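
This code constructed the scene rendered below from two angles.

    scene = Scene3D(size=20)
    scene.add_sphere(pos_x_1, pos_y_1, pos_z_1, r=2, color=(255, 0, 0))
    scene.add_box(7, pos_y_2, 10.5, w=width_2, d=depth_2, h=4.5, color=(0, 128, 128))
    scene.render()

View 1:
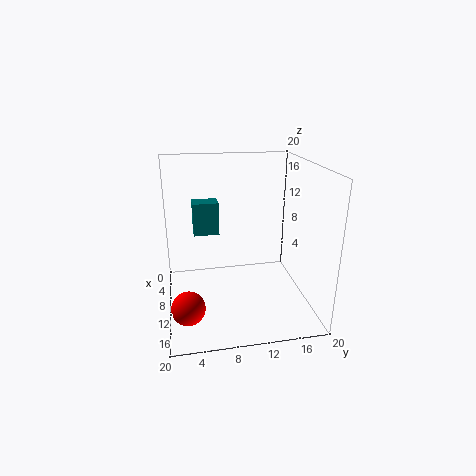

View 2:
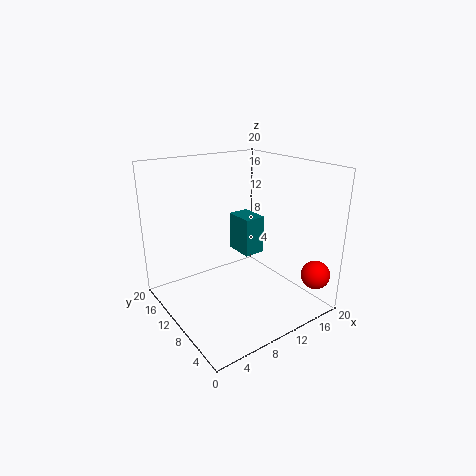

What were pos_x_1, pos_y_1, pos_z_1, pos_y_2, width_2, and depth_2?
pos_x_1 = 18
pos_y_1 = 2.5
pos_z_1 = 5
pos_y_2 = 4
width_2 = 2.5
depth_2 = 3.5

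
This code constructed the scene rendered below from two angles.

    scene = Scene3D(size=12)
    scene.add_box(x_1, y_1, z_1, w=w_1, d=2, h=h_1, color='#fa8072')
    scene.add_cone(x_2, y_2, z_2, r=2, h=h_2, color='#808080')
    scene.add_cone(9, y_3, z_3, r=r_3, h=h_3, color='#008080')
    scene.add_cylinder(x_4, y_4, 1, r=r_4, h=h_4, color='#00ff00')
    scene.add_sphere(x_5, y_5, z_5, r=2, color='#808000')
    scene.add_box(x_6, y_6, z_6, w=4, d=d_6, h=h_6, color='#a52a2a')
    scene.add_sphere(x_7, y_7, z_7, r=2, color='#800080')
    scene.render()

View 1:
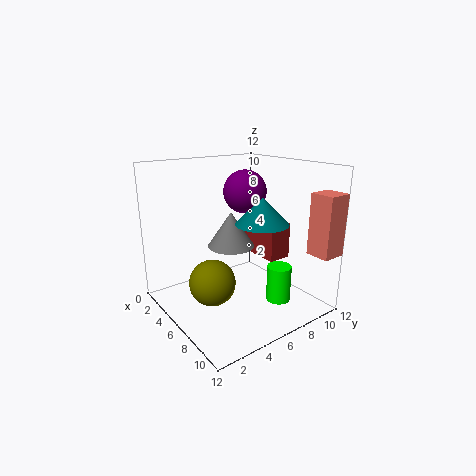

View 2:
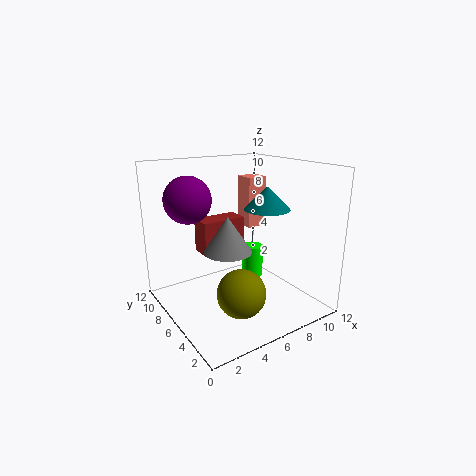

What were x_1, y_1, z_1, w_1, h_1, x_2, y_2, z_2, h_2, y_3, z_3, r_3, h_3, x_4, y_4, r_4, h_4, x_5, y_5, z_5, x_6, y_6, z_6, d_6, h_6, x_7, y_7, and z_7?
x_1 = 10, y_1 = 10, z_1 = 5, w_1 = 2, h_1 = 5, x_2 = 5, y_2 = 6, z_2 = 5, h_2 = 3, y_3 = 6, z_3 = 8, r_3 = 2, h_3 = 2, x_4 = 9, y_4 = 8, r_4 = 1, h_4 = 3, x_5 = 5, y_5 = 4, z_5 = 2, x_6 = 4, y_6 = 8, z_6 = 4, d_6 = 2, h_6 = 3, x_7 = 3, y_7 = 9, z_7 = 9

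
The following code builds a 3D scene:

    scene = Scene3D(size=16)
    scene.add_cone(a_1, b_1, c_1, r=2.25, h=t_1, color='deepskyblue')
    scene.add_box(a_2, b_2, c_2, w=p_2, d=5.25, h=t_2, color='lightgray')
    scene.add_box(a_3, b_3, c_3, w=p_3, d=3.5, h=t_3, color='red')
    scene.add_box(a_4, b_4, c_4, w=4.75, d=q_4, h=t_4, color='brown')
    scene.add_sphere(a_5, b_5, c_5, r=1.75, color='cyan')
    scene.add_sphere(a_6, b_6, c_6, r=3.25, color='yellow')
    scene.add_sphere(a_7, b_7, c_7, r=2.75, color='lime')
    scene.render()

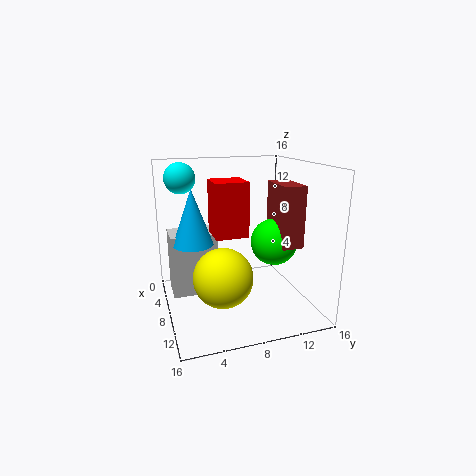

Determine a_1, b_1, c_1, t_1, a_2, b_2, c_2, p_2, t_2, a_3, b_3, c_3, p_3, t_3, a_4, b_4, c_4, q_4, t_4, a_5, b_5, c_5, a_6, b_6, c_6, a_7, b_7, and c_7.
a_1 = 6.5
b_1 = 3.25
c_1 = 7.25
t_1 = 6.25
a_2 = 3
b_2 = 0.75
c_2 = 1
p_2 = 3.75
t_2 = 7.25
a_3 = 6.75
b_3 = 5
c_3 = 8.75
p_3 = 3.5
t_3 = 5.75
a_4 = 5.5
b_4 = 12.5
c_4 = 6.75
q_4 = 2.5
t_4 = 7
a_5 = 4
b_5 = 2.5
c_5 = 14.25
a_6 = 9.75
b_6 = 5.75
c_6 = 4.25
a_7 = 7.25
b_7 = 12.75
c_7 = 6.75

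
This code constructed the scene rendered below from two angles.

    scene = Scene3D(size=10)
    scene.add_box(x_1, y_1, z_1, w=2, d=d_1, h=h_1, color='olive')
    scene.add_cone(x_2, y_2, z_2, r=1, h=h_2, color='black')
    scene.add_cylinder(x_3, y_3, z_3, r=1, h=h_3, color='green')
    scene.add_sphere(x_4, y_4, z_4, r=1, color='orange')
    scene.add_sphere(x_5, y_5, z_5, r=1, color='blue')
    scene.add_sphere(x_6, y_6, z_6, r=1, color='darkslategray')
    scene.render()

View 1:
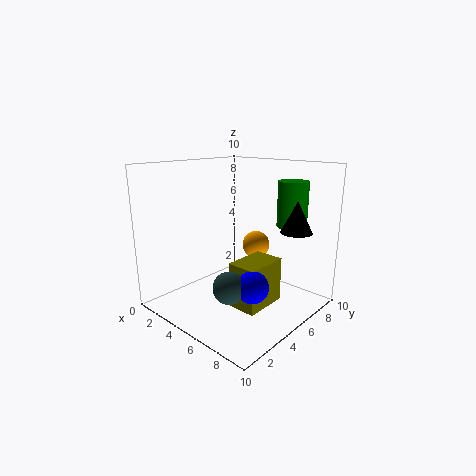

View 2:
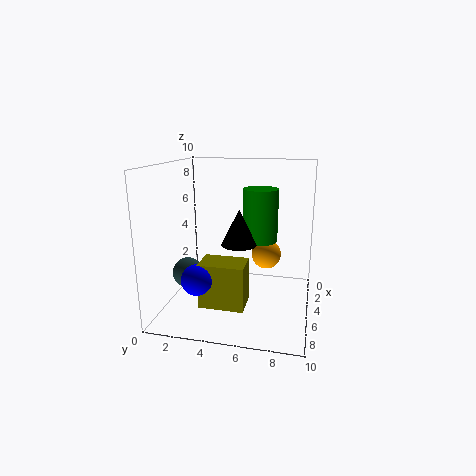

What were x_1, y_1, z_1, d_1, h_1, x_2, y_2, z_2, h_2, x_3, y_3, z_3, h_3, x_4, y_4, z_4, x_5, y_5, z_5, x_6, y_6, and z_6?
x_1 = 6
y_1 = 3
z_1 = 1
d_1 = 3
h_1 = 3
x_2 = 9
y_2 = 6
z_2 = 6
h_2 = 2
x_3 = 8
y_3 = 7
z_3 = 6
h_3 = 3
x_4 = 5
y_4 = 7
z_4 = 4
x_5 = 8
y_5 = 3
z_5 = 3
x_6 = 7
y_6 = 2
z_6 = 3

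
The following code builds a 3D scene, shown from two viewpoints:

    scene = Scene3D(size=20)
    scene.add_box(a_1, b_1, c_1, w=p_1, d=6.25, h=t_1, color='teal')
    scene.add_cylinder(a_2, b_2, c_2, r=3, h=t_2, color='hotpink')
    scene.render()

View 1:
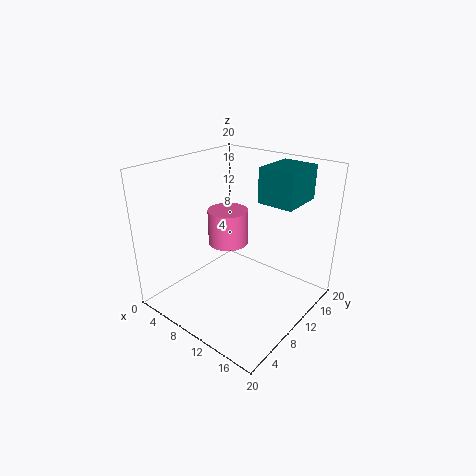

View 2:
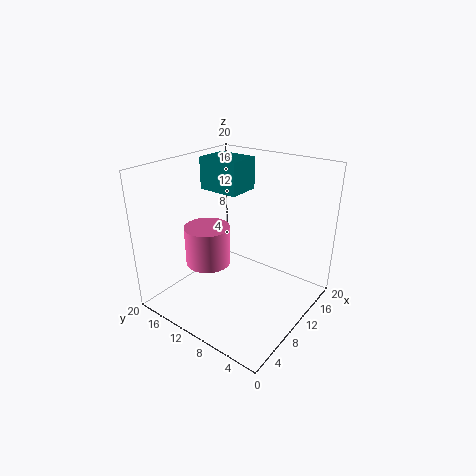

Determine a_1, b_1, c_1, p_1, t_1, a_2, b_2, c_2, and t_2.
a_1 = 11.75; b_1 = 12; c_1 = 15; p_1 = 5; t_1 = 4.75; a_2 = 6.25; b_2 = 12.25; c_2 = 7.25; t_2 = 5.25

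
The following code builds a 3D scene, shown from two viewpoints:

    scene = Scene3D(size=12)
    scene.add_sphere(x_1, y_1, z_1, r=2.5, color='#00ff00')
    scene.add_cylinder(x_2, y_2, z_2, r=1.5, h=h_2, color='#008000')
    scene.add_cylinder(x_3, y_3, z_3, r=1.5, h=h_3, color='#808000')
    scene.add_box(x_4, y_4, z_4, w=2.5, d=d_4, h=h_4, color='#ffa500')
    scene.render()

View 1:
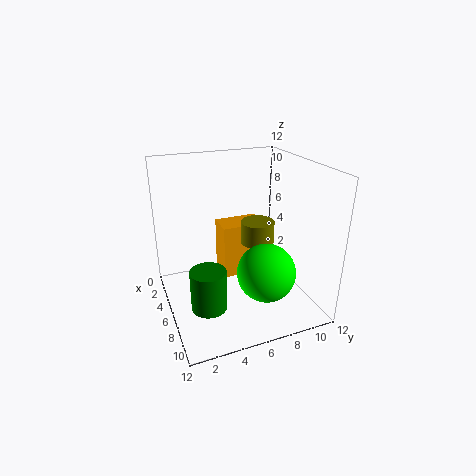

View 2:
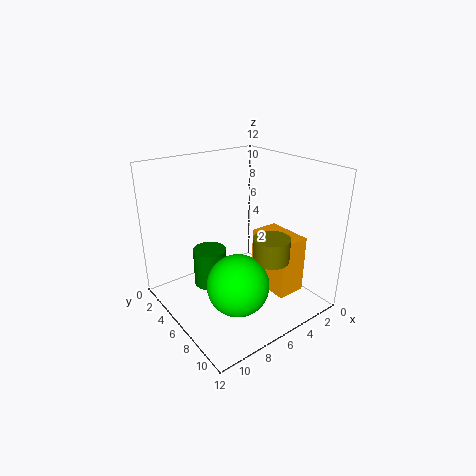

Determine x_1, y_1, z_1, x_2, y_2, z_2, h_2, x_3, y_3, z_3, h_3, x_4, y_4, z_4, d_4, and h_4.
x_1 = 7.5; y_1 = 8; z_1 = 3; x_2 = 7; y_2 = 3; z_2 = 0.5; h_2 = 3.5; x_3 = 4.5; y_3 = 8.5; z_3 = 4.5; h_3 = 2; x_4 = 1.5; y_4 = 5.5; z_4 = 1; d_4 = 4; h_4 = 5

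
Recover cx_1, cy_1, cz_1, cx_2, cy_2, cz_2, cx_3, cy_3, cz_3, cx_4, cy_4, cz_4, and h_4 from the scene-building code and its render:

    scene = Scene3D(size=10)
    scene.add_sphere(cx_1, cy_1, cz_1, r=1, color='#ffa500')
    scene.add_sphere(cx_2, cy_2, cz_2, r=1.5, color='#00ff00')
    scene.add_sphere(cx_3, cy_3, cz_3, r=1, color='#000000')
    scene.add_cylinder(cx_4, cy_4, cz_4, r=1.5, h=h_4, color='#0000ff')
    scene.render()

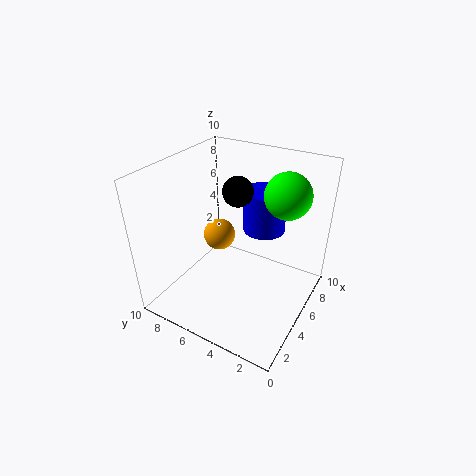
cx_1 = 3.5
cy_1 = 5.5
cz_1 = 6
cx_2 = 6
cy_2 = 2
cz_2 = 8.5
cx_3 = 5
cy_3 = 5
cz_3 = 8.5
cx_4 = 7
cy_4 = 4
cz_4 = 5
h_4 = 3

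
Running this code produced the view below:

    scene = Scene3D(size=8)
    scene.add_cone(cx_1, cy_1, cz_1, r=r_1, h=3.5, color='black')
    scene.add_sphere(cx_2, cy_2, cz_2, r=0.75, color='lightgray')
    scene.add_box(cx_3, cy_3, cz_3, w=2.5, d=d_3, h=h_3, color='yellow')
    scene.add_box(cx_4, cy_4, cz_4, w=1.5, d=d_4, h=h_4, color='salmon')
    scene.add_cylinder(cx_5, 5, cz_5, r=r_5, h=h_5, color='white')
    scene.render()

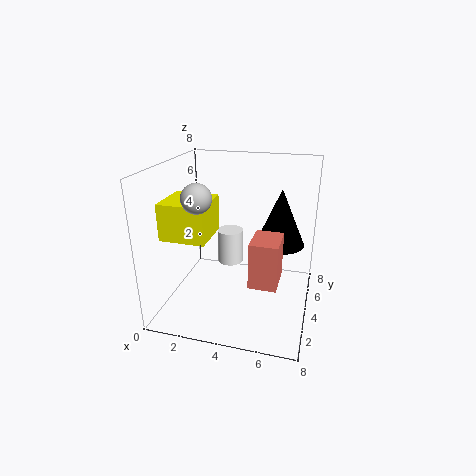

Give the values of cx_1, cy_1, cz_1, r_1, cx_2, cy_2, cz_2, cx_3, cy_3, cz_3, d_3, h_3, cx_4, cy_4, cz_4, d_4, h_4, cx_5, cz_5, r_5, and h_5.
cx_1 = 6
cy_1 = 6.5
cz_1 = 2.75
r_1 = 1.5
cx_2 = 2.5
cy_2 = 2
cz_2 = 6.75
cx_3 = 0.25
cy_3 = 2
cz_3 = 4.25
d_3 = 2.5
h_3 = 2
cx_4 = 5
cy_4 = 2.25
cz_4 = 2
d_4 = 2
h_4 = 2.5
cx_5 = 3.25
cz_5 = 2
r_5 = 0.75
h_5 = 2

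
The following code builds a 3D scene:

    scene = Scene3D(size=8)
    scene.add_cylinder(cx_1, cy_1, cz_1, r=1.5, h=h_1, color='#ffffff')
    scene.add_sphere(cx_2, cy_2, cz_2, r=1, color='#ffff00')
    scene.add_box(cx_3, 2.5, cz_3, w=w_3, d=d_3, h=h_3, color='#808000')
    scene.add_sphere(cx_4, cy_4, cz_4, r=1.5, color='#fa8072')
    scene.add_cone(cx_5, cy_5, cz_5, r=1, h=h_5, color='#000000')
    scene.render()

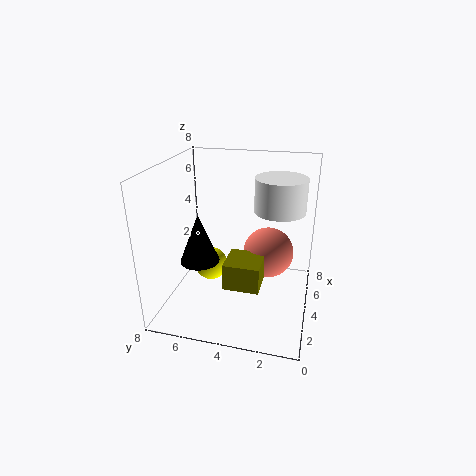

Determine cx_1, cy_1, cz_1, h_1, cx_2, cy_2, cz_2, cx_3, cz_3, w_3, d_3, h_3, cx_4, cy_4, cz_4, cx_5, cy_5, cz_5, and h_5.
cx_1 = 6
cy_1 = 2
cz_1 = 5
h_1 = 2
cx_2 = 5
cy_2 = 6
cz_2 = 1.5
cx_3 = 2.5
cz_3 = 1.5
w_3 = 2
d_3 = 2
h_3 = 1.5
cx_4 = 5.5
cy_4 = 2.5
cz_4 = 2.5
cx_5 = 2
cy_5 = 5.5
cz_5 = 3.5
h_5 = 2.5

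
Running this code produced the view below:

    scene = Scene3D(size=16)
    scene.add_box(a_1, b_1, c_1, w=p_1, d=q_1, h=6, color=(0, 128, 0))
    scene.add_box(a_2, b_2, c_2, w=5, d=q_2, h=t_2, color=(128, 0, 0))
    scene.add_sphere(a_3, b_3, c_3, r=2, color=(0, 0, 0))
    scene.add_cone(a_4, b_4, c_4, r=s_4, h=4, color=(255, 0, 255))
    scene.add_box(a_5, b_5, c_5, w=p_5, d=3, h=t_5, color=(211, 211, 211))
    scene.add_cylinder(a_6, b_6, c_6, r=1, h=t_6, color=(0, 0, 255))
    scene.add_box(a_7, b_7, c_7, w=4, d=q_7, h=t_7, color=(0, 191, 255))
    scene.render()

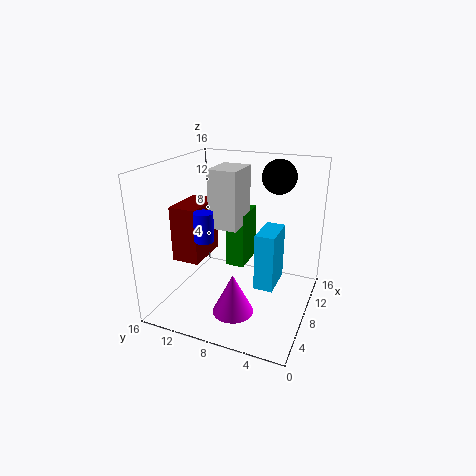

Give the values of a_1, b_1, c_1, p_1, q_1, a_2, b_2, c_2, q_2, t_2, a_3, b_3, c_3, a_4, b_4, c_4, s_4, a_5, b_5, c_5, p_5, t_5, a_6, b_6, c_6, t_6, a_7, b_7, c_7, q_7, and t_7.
a_1 = 7, b_1 = 7, c_1 = 5, p_1 = 4, q_1 = 2, a_2 = 4, b_2 = 11, c_2 = 6, q_2 = 3, t_2 = 6, a_3 = 13, b_3 = 5, c_3 = 14, a_4 = 2, b_4 = 6, c_4 = 3, s_4 = 2, a_5 = 5, b_5 = 7, c_5 = 10, p_5 = 4, t_5 = 6, a_6 = 4, b_6 = 10, c_6 = 9, t_6 = 3, a_7 = 5, b_7 = 3, c_7 = 4, q_7 = 2, t_7 = 6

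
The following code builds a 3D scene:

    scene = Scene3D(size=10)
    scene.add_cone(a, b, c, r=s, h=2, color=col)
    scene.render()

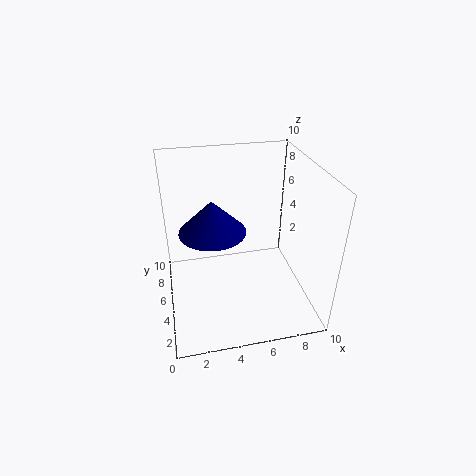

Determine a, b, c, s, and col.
a = 3
b = 3
c = 7
s = 2
col = 'navy'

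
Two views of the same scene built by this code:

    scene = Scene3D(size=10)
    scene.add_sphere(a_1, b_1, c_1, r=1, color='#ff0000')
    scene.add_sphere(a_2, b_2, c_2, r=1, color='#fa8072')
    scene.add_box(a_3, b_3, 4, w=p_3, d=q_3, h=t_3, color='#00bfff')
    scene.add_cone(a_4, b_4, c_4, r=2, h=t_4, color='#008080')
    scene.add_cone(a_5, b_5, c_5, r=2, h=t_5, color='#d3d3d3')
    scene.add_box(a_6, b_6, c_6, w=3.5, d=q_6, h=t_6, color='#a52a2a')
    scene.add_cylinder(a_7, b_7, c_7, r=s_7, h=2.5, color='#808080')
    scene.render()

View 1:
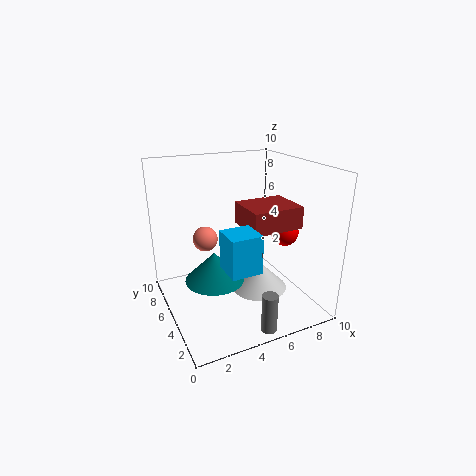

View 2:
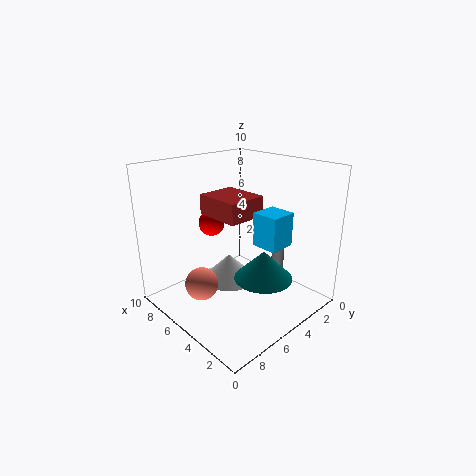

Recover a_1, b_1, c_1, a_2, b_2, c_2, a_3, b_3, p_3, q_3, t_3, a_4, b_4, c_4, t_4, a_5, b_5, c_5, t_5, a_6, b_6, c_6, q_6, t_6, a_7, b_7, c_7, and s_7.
a_1 = 8.5, b_1 = 4.5, c_1 = 5, a_2 = 4, b_2 = 9, c_2 = 3.5, a_3 = 3, b_3 = 1.5, p_3 = 2, q_3 = 2, t_3 = 2.5, a_4 = 3, b_4 = 4.5, c_4 = 2.5, t_4 = 2, a_5 = 6.5, b_5 = 4.5, c_5 = 1, t_5 = 2, a_6 = 5, b_6 = 2.5, c_6 = 6, q_6 = 3, t_6 = 1.5, a_7 = 5, b_7 = 0.5, c_7 = 0.5, s_7 = 0.5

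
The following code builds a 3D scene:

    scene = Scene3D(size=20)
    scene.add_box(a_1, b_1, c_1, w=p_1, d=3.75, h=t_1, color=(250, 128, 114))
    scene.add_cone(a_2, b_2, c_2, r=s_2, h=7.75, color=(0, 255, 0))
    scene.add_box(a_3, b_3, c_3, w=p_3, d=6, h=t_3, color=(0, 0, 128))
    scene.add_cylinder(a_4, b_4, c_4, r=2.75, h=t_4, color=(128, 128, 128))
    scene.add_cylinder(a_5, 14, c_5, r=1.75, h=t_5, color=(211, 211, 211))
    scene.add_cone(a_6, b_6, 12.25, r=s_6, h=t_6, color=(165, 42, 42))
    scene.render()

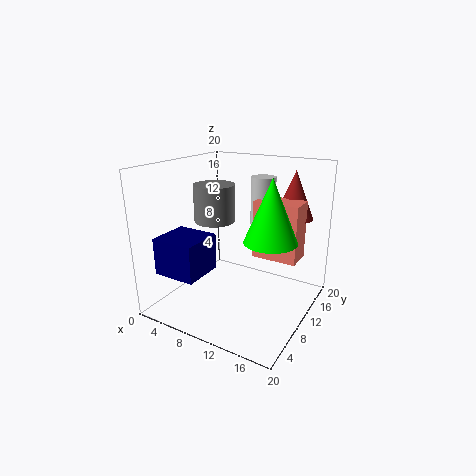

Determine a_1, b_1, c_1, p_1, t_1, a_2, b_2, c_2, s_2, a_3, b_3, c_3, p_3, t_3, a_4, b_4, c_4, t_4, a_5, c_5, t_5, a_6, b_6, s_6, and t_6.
a_1 = 11.75; b_1 = 11; c_1 = 7.25; p_1 = 6.25; t_1 = 8; a_2 = 16.25; b_2 = 7; c_2 = 11.75; s_2 = 3.25; a_3 = 0.5; b_3 = 3.25; c_3 = 5; p_3 = 6.25; t_3 = 5.25; a_4 = 7.25; b_4 = 8.5; c_4 = 12.5; t_4 = 5; a_5 = 11.75; c_5 = 11.25; t_5 = 6.75; a_6 = 15.75; b_6 = 15.75; s_6 = 2.75; t_6 = 6.75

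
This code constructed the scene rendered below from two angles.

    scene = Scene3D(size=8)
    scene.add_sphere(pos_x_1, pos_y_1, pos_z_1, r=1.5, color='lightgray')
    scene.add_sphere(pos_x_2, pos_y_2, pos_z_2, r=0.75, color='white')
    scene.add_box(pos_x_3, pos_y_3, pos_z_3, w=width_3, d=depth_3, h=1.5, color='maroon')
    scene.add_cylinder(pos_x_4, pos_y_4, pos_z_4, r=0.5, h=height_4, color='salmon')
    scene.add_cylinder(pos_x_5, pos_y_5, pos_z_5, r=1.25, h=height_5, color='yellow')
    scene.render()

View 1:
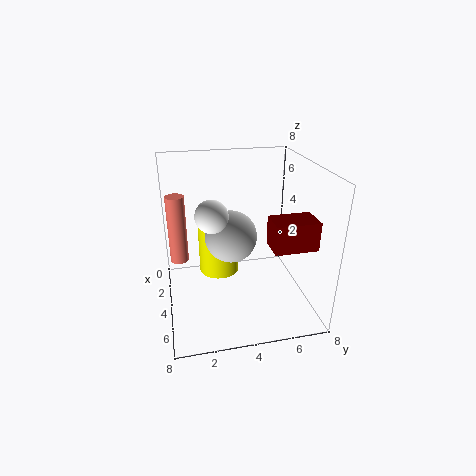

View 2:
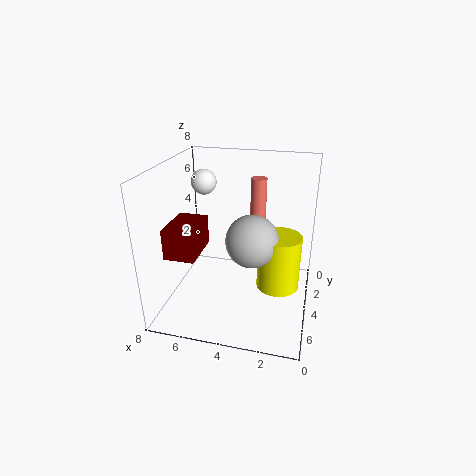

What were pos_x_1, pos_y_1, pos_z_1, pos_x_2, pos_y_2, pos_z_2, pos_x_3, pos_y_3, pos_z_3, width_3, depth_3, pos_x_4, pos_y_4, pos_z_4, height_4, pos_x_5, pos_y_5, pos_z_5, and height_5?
pos_x_1 = 3.25
pos_y_1 = 3.75
pos_z_1 = 3.75
pos_x_2 = 6.5
pos_y_2 = 2.25
pos_z_2 = 6.5
pos_x_3 = 5.25
pos_y_3 = 5.25
pos_z_3 = 4.25
width_3 = 1.5
depth_3 = 2.25
pos_x_4 = 3.5
pos_y_4 = 0.75
pos_z_4 = 2.75
height_4 = 3.75
pos_x_5 = 1.75
pos_y_5 = 3.25
pos_z_5 = 0.75
height_5 = 3.25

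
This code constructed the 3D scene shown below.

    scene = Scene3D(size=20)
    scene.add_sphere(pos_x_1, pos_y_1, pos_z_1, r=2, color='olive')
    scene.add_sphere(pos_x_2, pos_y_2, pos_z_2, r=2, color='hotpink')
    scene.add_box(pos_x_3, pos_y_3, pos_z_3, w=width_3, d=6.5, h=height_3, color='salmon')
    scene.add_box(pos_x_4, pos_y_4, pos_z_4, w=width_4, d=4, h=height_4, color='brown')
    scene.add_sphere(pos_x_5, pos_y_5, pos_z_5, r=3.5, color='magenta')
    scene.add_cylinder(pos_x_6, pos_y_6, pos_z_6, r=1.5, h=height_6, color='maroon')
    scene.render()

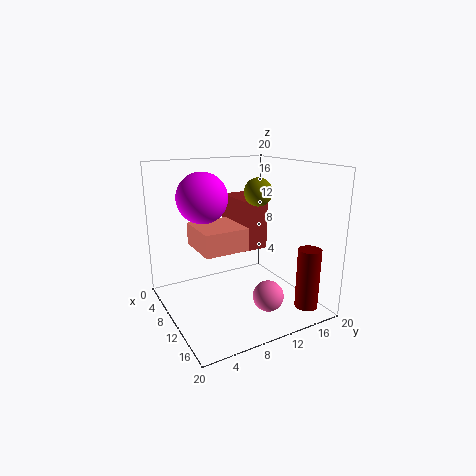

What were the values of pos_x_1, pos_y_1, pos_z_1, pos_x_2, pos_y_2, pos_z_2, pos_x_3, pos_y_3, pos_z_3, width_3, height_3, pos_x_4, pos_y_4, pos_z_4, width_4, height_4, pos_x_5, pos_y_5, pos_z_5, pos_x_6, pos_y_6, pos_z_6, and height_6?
pos_x_1 = 9.5, pos_y_1 = 13.5, pos_z_1 = 16, pos_x_2 = 16.25, pos_y_2 = 11, pos_z_2 = 3.75, pos_x_3 = 3.5, pos_y_3 = 5, pos_z_3 = 8, width_3 = 7, height_3 = 3.25, pos_x_4 = 2.25, pos_y_4 = 11.5, pos_z_4 = 7.25, width_4 = 6.75, height_4 = 7.5, pos_x_5 = 7.25, pos_y_5 = 6, pos_z_5 = 15.5, pos_x_6 = 18.25, pos_y_6 = 15.75, pos_z_6 = 2, height_6 = 8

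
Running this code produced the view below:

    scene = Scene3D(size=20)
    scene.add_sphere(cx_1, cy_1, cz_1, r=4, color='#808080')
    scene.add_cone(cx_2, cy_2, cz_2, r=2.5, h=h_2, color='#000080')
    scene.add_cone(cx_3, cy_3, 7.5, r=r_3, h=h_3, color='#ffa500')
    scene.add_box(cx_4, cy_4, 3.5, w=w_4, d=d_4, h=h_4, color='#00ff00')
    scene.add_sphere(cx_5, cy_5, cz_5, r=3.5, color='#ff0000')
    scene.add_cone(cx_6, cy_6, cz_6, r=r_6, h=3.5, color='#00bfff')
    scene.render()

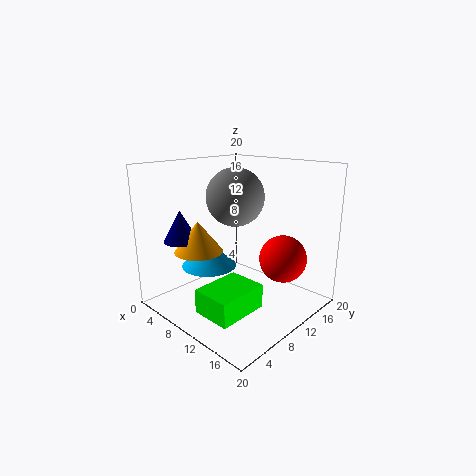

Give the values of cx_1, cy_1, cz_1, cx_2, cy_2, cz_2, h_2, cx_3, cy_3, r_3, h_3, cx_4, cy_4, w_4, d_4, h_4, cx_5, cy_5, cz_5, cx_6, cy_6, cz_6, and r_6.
cx_1 = 9, cy_1 = 10.5, cz_1 = 15.5, cx_2 = 3, cy_2 = 5.5, cz_2 = 9, h_2 = 4.5, cx_3 = 5, cy_3 = 7, r_3 = 3.5, h_3 = 4.5, cx_4 = 12, cy_4 = 0.5, w_4 = 5, d_4 = 6.5, h_4 = 3, cx_5 = 13.5, cy_5 = 16, cz_5 = 6, cx_6 = 5.5, cy_6 = 8.5, cz_6 = 5, r_6 = 4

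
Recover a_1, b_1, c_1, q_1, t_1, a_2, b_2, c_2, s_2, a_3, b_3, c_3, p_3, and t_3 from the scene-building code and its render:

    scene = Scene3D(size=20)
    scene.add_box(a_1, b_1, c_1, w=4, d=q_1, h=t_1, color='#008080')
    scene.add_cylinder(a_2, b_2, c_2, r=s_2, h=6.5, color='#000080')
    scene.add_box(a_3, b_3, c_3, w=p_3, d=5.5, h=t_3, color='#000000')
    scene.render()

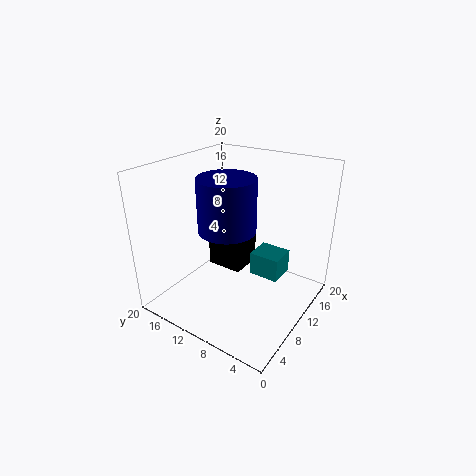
a_1 = 12.5; b_1 = 5; c_1 = 3; q_1 = 4.5; t_1 = 3.5; a_2 = 5.5; b_2 = 8.5; c_2 = 13.5; s_2 = 3.5; a_3 = 11.5; b_3 = 11; c_3 = 3; p_3 = 5; t_3 = 7.5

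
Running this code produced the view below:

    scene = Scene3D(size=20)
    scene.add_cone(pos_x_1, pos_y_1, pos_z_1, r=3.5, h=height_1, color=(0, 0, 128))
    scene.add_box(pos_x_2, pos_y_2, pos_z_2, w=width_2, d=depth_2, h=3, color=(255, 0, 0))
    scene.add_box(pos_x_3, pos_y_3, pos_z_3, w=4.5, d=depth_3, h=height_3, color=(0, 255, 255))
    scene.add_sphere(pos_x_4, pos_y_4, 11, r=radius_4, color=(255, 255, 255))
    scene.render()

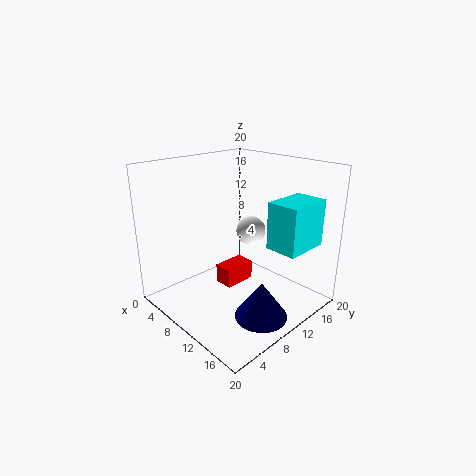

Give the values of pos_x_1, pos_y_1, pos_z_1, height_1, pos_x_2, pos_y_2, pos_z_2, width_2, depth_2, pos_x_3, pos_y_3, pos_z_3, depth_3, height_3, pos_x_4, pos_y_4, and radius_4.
pos_x_1 = 16, pos_y_1 = 8.5, pos_z_1 = 1, height_1 = 5, pos_x_2 = 4.5, pos_y_2 = 10.5, pos_z_2 = 0.5, width_2 = 3, depth_2 = 5, pos_x_3 = 13.5, pos_y_3 = 12, pos_z_3 = 9, depth_3 = 6.5, height_3 = 6.5, pos_x_4 = 11, pos_y_4 = 11.5, radius_4 = 2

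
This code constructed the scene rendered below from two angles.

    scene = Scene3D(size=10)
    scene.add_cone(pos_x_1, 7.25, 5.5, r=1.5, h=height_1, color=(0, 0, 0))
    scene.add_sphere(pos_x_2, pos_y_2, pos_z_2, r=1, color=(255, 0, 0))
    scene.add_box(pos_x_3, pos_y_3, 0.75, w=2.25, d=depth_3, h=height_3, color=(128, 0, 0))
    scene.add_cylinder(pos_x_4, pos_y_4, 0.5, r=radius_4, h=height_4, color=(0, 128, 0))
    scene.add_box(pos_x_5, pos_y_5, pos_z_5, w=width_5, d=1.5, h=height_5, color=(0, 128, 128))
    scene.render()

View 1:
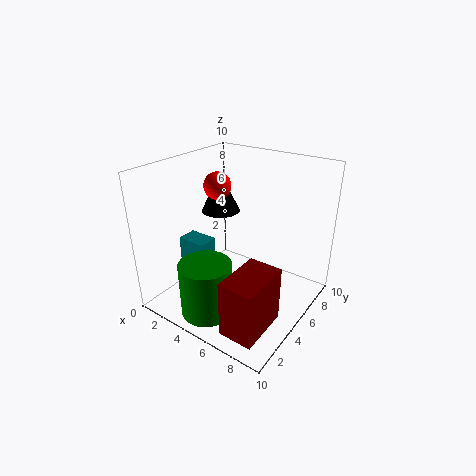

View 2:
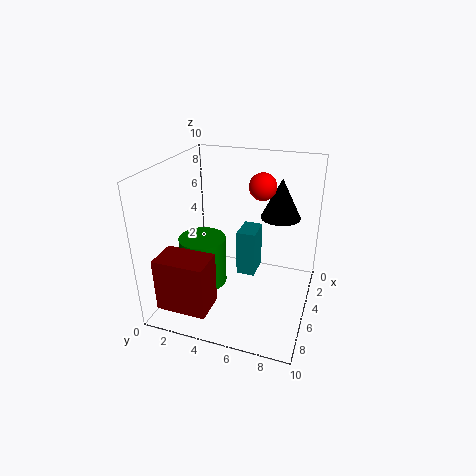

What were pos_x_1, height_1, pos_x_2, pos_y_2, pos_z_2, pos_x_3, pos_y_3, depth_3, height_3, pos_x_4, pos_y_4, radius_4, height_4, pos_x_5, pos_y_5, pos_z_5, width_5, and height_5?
pos_x_1 = 1.75; height_1 = 3; pos_x_2 = 2.5; pos_y_2 = 6; pos_z_2 = 8; pos_x_3 = 6.75; pos_y_3 = 0.5; depth_3 = 3.5; height_3 = 3.75; pos_x_4 = 4.5; pos_y_4 = 2; radius_4 = 1.75; height_4 = 3.75; pos_x_5 = 0.25; pos_y_5 = 4; pos_z_5 = 0.25; width_5 = 2.25; height_5 = 3.75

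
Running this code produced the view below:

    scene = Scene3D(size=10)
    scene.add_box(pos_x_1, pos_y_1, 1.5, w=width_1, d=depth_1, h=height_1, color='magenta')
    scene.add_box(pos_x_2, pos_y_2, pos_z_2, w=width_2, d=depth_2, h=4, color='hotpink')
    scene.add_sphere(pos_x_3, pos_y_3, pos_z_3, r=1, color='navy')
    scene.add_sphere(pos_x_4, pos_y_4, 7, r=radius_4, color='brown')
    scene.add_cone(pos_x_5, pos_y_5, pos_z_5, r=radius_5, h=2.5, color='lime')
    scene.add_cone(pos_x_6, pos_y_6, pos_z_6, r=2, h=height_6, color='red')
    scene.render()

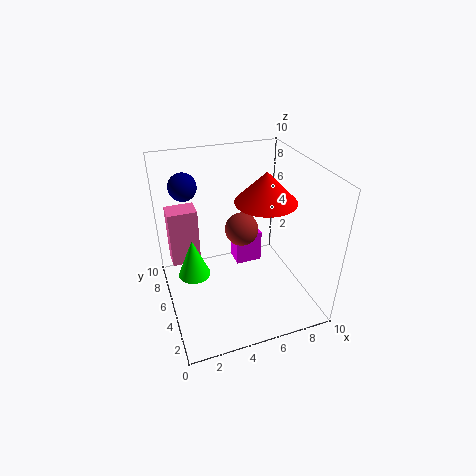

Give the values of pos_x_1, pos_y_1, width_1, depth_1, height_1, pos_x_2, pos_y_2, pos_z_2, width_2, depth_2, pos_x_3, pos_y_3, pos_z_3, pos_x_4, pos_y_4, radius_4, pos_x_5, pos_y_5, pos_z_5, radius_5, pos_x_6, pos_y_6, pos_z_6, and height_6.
pos_x_1 = 5.5, pos_y_1 = 6.5, width_1 = 2, depth_1 = 1.5, height_1 = 2.5, pos_x_2 = 0.5, pos_y_2 = 6, pos_z_2 = 3, width_2 = 2, depth_2 = 1.5, pos_x_3 = 2, pos_y_3 = 8, pos_z_3 = 8, pos_x_4 = 4.5, pos_y_4 = 3, radius_4 = 1, pos_x_5 = 1.5, pos_y_5 = 3.5, pos_z_5 = 4, radius_5 = 1, pos_x_6 = 6.5, pos_y_6 = 4, pos_z_6 = 8, height_6 = 2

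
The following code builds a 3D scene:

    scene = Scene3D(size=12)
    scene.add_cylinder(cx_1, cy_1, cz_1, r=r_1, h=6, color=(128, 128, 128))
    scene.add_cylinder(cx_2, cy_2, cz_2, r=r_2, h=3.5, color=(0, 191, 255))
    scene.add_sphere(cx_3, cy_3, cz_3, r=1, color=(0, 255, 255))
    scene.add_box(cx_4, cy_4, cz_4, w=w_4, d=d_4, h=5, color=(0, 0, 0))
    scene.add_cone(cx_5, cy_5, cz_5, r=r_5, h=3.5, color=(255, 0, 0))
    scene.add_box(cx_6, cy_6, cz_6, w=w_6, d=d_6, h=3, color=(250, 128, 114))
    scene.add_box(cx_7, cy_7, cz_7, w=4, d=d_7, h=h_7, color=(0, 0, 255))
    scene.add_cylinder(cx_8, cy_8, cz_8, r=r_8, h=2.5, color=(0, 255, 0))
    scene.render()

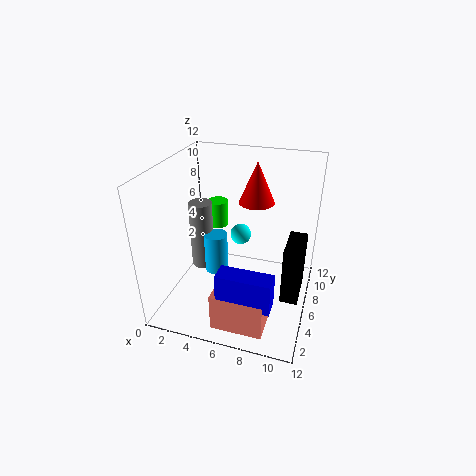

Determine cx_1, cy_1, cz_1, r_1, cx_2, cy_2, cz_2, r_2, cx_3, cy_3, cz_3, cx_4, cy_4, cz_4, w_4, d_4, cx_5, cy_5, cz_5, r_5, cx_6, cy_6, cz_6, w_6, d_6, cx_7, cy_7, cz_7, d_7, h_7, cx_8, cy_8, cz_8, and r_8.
cx_1 = 2.5; cy_1 = 6.5; cz_1 = 2.5; r_1 = 1; cx_2 = 4; cy_2 = 6; cz_2 = 2.5; r_2 = 1; cx_3 = 5; cy_3 = 10; cz_3 = 4; cx_4 = 10; cy_4 = 5; cz_4 = 1; w_4 = 1.5; d_4 = 3.5; cx_5 = 7; cy_5 = 8; cz_5 = 8.5; r_5 = 1.5; cx_6 = 5.5; cy_6 = 0.5; cz_6 = 1; w_6 = 4; d_6 = 3.5; cx_7 = 6; cy_7 = 0.5; cz_7 = 3.5; d_7 = 1.5; h_7 = 2.5; cx_8 = 2.5; cy_8 = 10.5; cz_8 = 4.5; r_8 = 1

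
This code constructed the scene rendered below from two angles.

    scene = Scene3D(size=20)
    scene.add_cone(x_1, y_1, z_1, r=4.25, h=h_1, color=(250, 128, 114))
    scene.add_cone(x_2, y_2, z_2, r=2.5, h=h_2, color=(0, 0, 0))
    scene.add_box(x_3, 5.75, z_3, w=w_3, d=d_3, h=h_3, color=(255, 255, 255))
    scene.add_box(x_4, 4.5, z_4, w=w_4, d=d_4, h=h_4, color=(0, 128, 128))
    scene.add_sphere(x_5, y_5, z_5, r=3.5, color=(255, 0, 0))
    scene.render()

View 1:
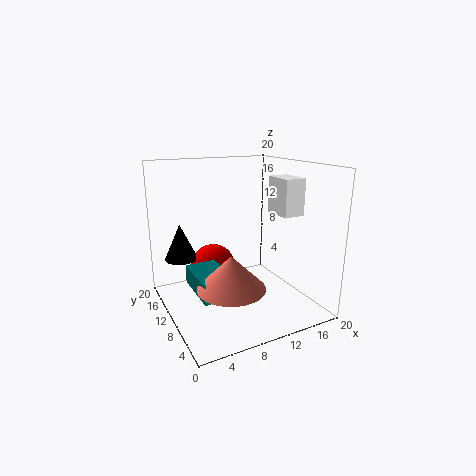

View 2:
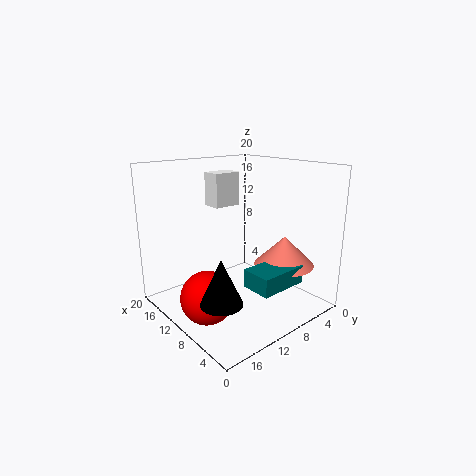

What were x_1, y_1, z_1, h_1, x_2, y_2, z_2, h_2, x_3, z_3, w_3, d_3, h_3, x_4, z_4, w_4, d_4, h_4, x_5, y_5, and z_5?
x_1 = 6.25; y_1 = 4.5; z_1 = 5.75; h_1 = 4.25; x_2 = 4; y_2 = 17.5; z_2 = 5.25; h_2 = 5.5; x_3 = 14.75; z_3 = 13.25; w_3 = 3; d_3 = 4.25; h_3 = 5; x_4 = 2.75; z_4 = 4.25; w_4 = 4.25; d_4 = 7; h_4 = 2.5; x_5 = 8.75; y_5 = 16.25; z_5 = 3.5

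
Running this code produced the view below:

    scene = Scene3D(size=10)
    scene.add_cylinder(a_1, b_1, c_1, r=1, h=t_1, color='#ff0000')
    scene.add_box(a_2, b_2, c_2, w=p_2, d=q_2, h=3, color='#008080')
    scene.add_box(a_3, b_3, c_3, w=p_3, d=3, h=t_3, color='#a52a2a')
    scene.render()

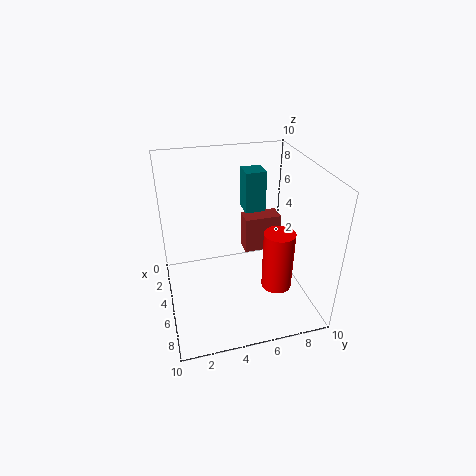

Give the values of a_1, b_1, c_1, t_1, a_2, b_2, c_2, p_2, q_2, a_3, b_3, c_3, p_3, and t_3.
a_1 = 7.5
b_1 = 7
c_1 = 2.5
t_1 = 4
a_2 = 2
b_2 = 6
c_2 = 6
p_2 = 1.5
q_2 = 1.5
a_3 = 0.5
b_3 = 6.5
c_3 = 1.5
p_3 = 1.5
t_3 = 3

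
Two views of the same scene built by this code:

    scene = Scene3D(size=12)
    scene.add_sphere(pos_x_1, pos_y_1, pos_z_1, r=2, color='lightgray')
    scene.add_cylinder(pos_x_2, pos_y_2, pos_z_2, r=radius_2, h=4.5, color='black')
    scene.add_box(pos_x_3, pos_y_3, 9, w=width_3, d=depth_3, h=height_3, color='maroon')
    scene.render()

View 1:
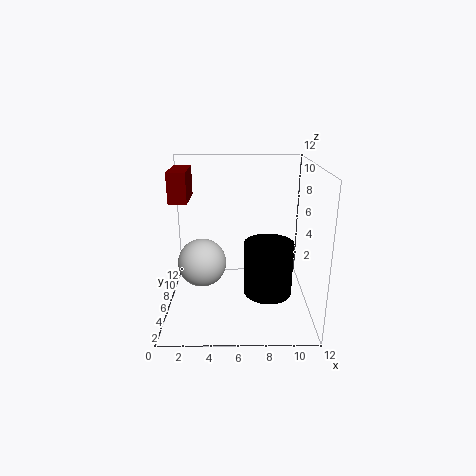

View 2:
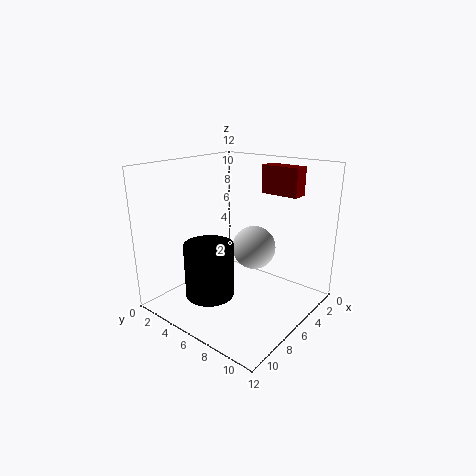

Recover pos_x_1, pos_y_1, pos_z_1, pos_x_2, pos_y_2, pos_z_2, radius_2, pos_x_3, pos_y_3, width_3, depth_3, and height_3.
pos_x_1 = 3, pos_y_1 = 5.5, pos_z_1 = 4, pos_x_2 = 8.5, pos_y_2 = 5, pos_z_2 = 1.5, radius_2 = 2, pos_x_3 = 0.5, pos_y_3 = 5.5, width_3 = 1.5, depth_3 = 3.5, height_3 = 2.5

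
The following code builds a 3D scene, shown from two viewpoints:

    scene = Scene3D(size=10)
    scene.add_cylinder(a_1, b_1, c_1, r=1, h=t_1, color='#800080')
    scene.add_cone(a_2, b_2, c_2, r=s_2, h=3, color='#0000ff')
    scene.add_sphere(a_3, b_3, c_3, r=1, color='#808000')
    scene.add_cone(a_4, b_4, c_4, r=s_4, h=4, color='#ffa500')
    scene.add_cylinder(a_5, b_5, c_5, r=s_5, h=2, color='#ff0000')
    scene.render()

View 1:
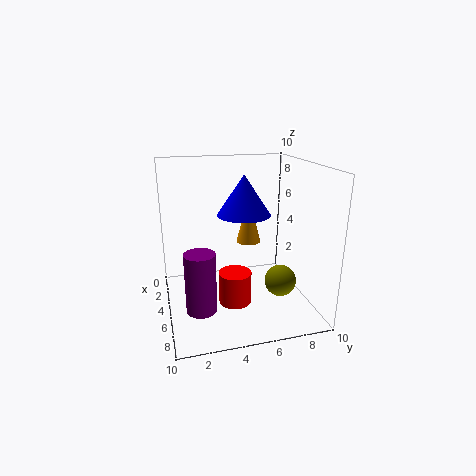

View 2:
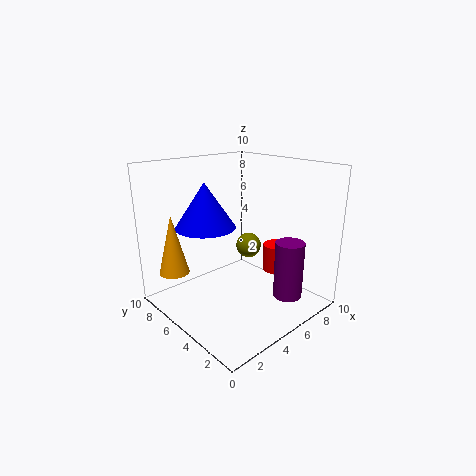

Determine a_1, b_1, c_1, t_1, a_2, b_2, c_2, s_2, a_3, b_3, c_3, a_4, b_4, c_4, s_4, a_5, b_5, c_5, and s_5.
a_1 = 7; b_1 = 2; c_1 = 1; t_1 = 4; a_2 = 3; b_2 = 6; c_2 = 6; s_2 = 2; a_3 = 8; b_3 = 7; c_3 = 3; a_4 = 1; b_4 = 7; c_4 = 3; s_4 = 1; a_5 = 8; b_5 = 4; c_5 = 2; s_5 = 1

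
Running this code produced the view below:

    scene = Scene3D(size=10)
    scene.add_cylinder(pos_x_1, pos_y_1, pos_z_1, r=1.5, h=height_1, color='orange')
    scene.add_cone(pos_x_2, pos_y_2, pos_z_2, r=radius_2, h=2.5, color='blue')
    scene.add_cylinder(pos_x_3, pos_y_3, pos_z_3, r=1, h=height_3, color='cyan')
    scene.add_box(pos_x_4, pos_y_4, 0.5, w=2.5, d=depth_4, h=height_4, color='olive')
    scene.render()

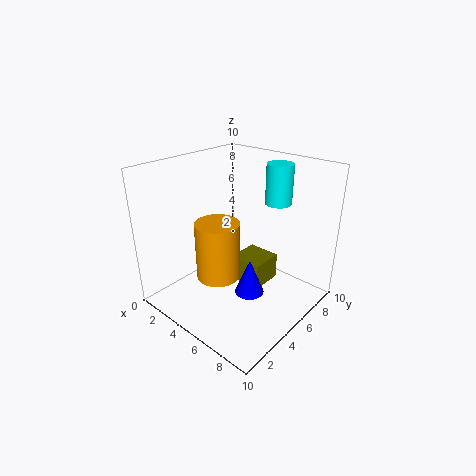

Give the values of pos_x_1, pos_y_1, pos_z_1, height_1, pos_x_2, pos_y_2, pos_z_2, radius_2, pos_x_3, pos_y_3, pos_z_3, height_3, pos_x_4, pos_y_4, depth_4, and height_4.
pos_x_1 = 4.5; pos_y_1 = 3.5; pos_z_1 = 2.5; height_1 = 4; pos_x_2 = 6.5; pos_y_2 = 4.5; pos_z_2 = 1.5; radius_2 = 1; pos_x_3 = 5.5; pos_y_3 = 9; pos_z_3 = 6.5; height_3 = 3; pos_x_4 = 3.5; pos_y_4 = 6; depth_4 = 2.5; height_4 = 2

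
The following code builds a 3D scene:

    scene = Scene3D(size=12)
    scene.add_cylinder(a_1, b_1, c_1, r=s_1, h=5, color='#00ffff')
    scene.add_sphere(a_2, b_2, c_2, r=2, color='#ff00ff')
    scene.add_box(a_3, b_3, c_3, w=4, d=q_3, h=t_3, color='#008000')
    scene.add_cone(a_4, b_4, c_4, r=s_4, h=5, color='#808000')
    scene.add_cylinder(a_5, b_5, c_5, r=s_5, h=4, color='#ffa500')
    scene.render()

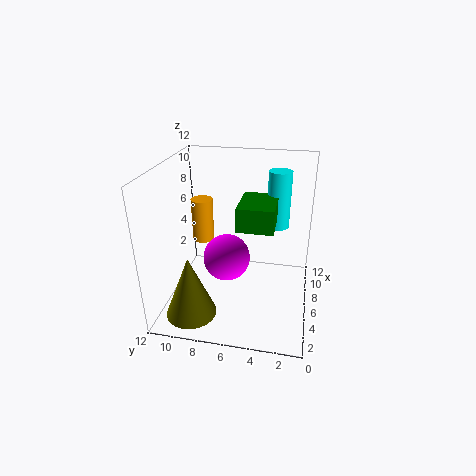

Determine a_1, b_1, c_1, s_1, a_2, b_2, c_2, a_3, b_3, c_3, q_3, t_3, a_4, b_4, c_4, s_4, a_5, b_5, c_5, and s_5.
a_1 = 9
b_1 = 3
c_1 = 6
s_1 = 1
a_2 = 6
b_2 = 7
c_2 = 4
a_3 = 5
b_3 = 3
c_3 = 7
q_3 = 3
t_3 = 2
a_4 = 2
b_4 = 9
c_4 = 1
s_4 = 2
a_5 = 9
b_5 = 10
c_5 = 4
s_5 = 1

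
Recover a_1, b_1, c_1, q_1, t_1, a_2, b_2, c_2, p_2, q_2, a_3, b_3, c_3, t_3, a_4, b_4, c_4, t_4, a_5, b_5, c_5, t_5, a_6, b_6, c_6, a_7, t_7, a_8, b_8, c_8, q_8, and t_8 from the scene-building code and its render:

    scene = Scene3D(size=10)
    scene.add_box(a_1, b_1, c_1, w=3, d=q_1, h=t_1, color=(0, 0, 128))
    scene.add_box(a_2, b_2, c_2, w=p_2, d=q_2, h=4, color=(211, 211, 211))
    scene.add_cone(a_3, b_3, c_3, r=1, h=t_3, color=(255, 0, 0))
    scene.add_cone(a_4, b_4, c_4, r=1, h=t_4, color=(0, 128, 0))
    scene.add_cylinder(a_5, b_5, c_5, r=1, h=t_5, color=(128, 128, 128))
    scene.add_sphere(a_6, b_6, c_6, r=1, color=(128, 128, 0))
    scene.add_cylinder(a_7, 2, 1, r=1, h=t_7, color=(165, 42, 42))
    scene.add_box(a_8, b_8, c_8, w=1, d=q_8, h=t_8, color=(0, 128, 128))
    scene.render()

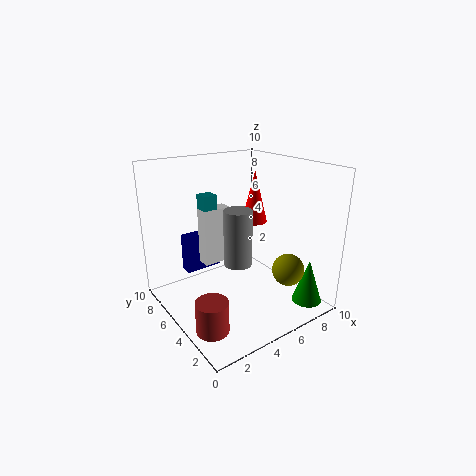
a_1 = 3, b_1 = 9, c_1 = 1, q_1 = 1, t_1 = 3, a_2 = 3, b_2 = 6, c_2 = 3, p_2 = 2, q_2 = 1, a_3 = 8, b_3 = 7, c_3 = 5, t_3 = 4, a_4 = 8, b_4 = 1, c_4 = 1, t_4 = 3, a_5 = 5, b_5 = 5, c_5 = 3, t_5 = 4, a_6 = 6, b_6 = 1, c_6 = 4, a_7 = 1, t_7 = 2, a_8 = 3, b_8 = 6, c_8 = 6, q_8 = 1, t_8 = 2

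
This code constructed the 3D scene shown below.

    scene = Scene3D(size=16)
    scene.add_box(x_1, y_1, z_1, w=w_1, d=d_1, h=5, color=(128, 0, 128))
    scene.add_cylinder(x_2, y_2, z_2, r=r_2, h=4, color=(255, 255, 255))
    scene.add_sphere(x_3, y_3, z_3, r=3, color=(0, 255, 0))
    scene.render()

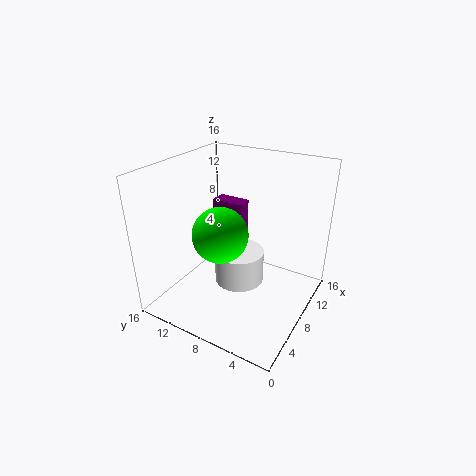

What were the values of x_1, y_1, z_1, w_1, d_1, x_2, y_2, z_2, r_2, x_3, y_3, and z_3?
x_1 = 12; y_1 = 10; z_1 = 5; w_1 = 2; d_1 = 4; x_2 = 10; y_2 = 9; z_2 = 1; r_2 = 3; x_3 = 6; y_3 = 9; z_3 = 9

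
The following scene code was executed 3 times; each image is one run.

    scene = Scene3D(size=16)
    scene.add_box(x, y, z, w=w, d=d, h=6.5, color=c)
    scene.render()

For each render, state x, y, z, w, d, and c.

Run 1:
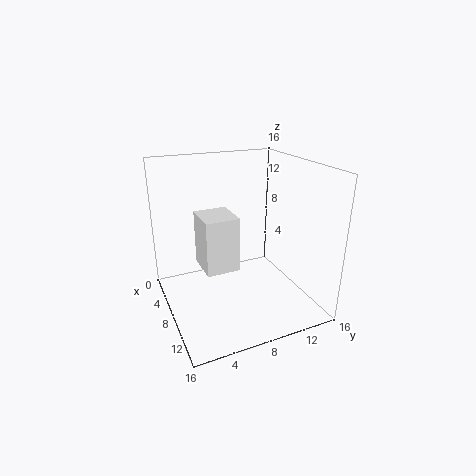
x = 3
y = 4.5
z = 3.5
w = 4.5
d = 4
c = 'white'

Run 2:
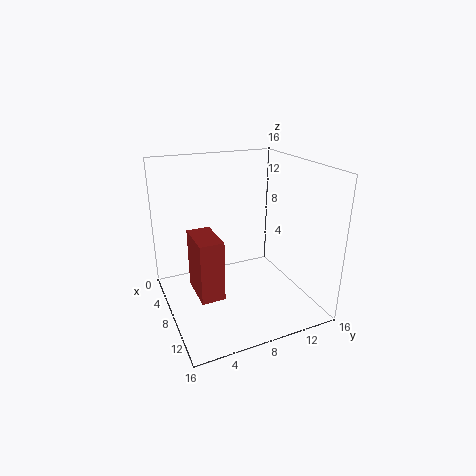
x = 7
y = 2.5
z = 3
w = 4.5
d = 2.5
c = 'brown'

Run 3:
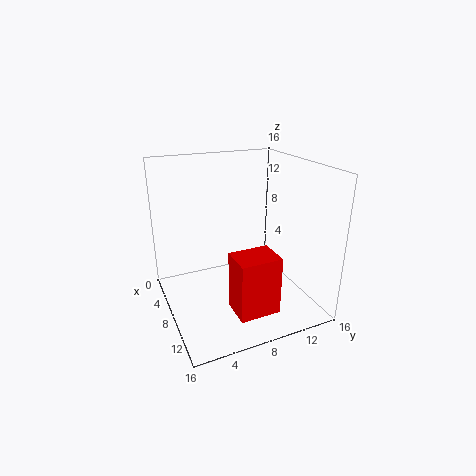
x = 10
y = 6
z = 1
w = 3.5
d = 4.5
c = 'red'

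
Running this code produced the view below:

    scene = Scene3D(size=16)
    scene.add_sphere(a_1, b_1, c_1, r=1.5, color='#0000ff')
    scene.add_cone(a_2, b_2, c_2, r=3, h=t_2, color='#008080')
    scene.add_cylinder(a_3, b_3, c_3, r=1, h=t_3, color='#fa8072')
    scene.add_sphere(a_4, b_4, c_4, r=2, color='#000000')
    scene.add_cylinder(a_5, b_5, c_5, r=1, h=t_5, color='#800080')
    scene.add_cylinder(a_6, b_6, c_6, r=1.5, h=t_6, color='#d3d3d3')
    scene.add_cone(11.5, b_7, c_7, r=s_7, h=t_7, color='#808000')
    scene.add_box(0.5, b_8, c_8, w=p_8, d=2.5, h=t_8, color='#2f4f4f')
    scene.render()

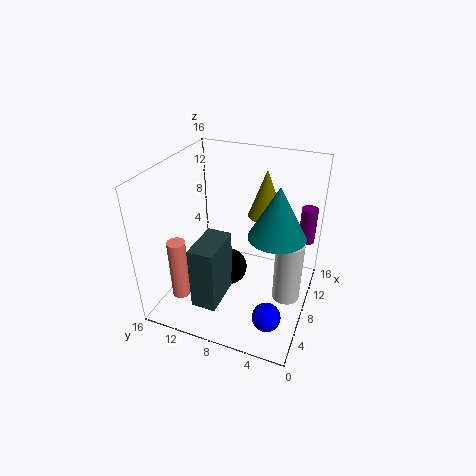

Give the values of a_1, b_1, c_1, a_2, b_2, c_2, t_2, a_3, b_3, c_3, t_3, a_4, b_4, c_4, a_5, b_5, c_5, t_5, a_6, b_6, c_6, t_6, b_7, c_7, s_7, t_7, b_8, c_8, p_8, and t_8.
a_1 = 3.5, b_1 = 3, c_1 = 2, a_2 = 7.5, b_2 = 3.5, c_2 = 9.5, t_2 = 5.5, a_3 = 4, b_3 = 13.5, c_3 = 1.5, t_3 = 7, a_4 = 6.5, b_4 = 8.5, c_4 = 5, a_5 = 15, b_5 = 1.5, c_5 = 5, t_5 = 4.5, a_6 = 7.5, b_6 = 2, c_6 = 2, t_6 = 7, b_7 = 6, c_7 = 9.5, s_7 = 2, t_7 = 5.5, b_8 = 7.5, c_8 = 4, p_8 = 4.5, t_8 = 6.5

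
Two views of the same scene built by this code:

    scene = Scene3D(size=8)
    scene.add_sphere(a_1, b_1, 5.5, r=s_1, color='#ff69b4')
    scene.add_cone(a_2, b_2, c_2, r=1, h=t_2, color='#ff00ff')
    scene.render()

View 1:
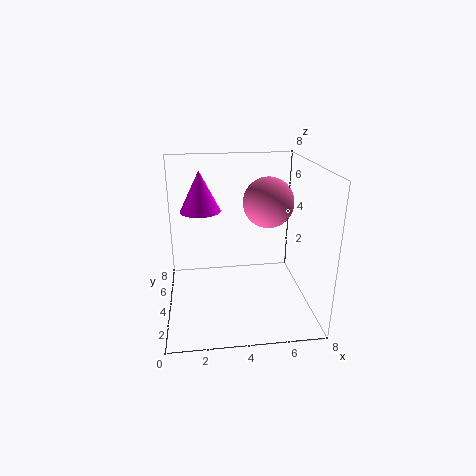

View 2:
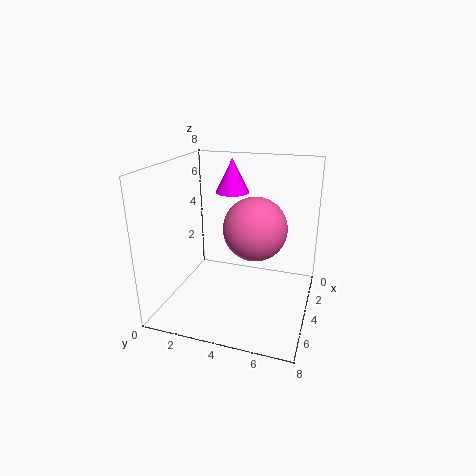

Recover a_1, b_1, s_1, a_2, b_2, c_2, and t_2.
a_1 = 6, b_1 = 5.5, s_1 = 1.5, a_2 = 2, b_2 = 3, c_2 = 6, t_2 = 2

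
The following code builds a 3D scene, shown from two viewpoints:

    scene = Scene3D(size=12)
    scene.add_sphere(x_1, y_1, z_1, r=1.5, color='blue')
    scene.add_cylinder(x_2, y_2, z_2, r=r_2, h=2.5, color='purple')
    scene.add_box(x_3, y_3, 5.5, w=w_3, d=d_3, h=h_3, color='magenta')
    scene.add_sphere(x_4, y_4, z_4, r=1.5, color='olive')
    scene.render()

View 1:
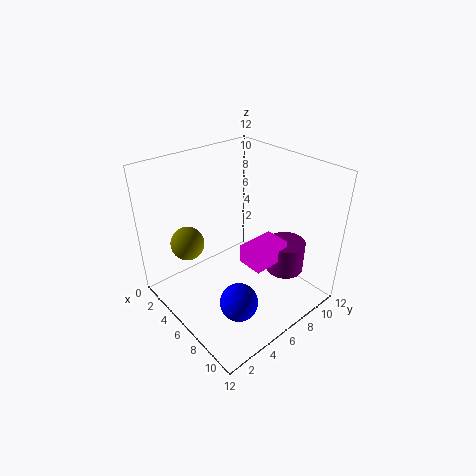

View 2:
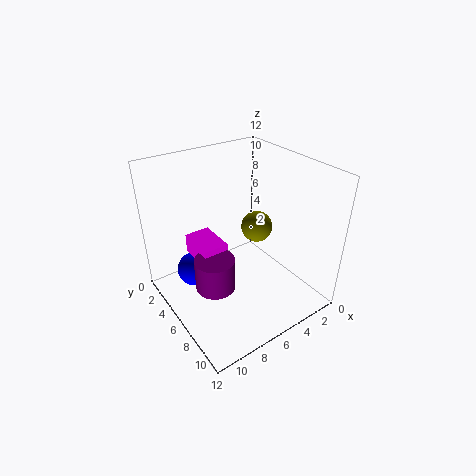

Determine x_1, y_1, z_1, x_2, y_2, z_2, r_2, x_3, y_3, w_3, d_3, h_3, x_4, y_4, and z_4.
x_1 = 9, y_1 = 3.5, z_1 = 2.5, x_2 = 9.5, y_2 = 8, z_2 = 4, r_2 = 1.5, x_3 = 8, y_3 = 4.5, w_3 = 2, d_3 = 3, h_3 = 1.5, x_4 = 2, y_4 = 3.5, z_4 = 4.5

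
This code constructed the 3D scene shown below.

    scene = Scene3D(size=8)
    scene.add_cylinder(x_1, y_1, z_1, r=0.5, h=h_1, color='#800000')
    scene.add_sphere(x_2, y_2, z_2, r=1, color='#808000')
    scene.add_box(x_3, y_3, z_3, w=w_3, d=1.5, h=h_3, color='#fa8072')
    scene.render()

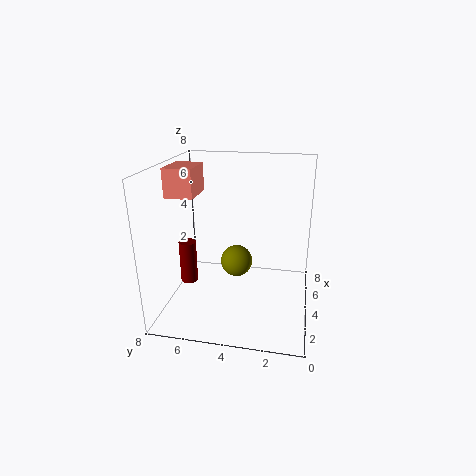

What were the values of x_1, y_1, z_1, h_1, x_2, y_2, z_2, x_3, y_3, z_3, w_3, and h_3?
x_1 = 4
y_1 = 7
z_1 = 1
h_1 = 2.5
x_2 = 6
y_2 = 4.5
z_2 = 1.5
x_3 = 2.5
y_3 = 6
z_3 = 6.5
w_3 = 2
h_3 = 1.5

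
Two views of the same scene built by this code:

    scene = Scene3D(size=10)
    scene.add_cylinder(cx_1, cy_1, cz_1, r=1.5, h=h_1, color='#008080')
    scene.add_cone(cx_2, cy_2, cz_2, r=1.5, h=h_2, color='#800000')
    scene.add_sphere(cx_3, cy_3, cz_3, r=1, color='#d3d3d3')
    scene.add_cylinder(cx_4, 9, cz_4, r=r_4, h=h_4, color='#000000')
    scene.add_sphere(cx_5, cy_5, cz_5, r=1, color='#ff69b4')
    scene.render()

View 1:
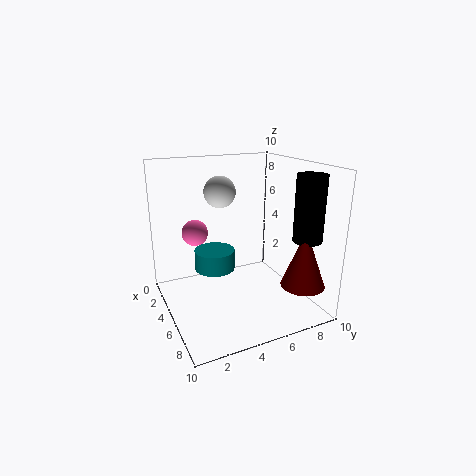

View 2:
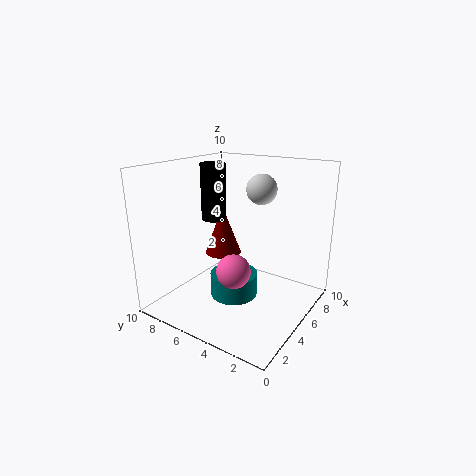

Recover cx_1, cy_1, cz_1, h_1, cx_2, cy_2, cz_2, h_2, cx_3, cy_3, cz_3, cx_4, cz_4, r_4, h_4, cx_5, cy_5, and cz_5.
cx_1 = 3
cy_1 = 4
cz_1 = 2
h_1 = 1.5
cx_2 = 8
cy_2 = 8.5
cz_2 = 2
h_2 = 4
cx_3 = 5.5
cy_3 = 3.5
cz_3 = 8.5
cx_4 = 7.5
cz_4 = 5
r_4 = 1
h_4 = 4.5
cx_5 = 1.5
cy_5 = 3
cz_5 = 4.5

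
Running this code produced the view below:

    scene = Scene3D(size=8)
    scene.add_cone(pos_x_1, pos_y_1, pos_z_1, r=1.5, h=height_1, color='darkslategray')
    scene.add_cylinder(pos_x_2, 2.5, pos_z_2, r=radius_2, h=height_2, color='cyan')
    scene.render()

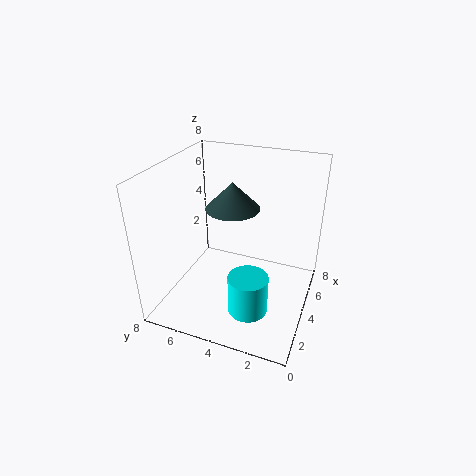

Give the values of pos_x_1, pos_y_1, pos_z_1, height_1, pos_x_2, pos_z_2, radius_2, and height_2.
pos_x_1 = 4.5, pos_y_1 = 4.5, pos_z_1 = 5.5, height_1 = 1.5, pos_x_2 = 1.5, pos_z_2 = 1.5, radius_2 = 1, height_2 = 2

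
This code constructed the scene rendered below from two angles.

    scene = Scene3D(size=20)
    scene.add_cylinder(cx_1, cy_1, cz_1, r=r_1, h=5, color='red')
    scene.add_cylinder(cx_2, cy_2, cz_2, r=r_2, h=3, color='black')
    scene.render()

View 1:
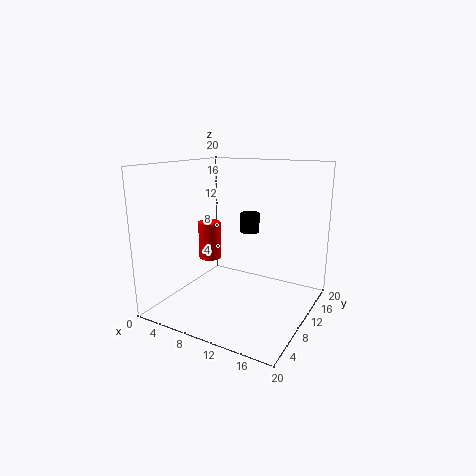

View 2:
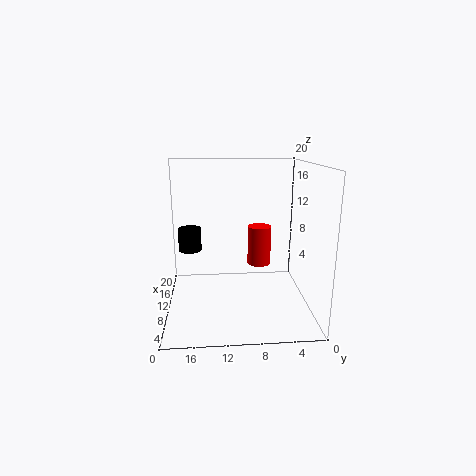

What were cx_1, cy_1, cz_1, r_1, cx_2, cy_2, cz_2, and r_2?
cx_1 = 7; cy_1 = 7.5; cz_1 = 7.5; r_1 = 1.5; cx_2 = 8.5; cy_2 = 16.5; cz_2 = 9; r_2 = 1.5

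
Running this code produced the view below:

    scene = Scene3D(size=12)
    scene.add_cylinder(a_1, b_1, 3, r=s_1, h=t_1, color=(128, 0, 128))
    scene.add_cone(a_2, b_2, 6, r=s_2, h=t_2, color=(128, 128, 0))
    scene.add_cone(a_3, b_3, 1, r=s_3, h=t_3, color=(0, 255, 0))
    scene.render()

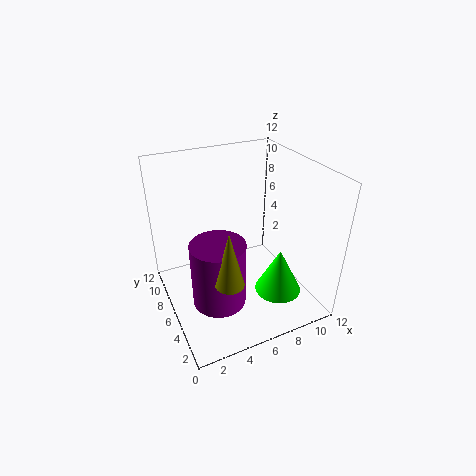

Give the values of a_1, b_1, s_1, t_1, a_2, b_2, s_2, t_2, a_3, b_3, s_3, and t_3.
a_1 = 3
b_1 = 3
s_1 = 2
t_1 = 5
a_2 = 3
b_2 = 1
s_2 = 1
t_2 = 4
a_3 = 9
b_3 = 4
s_3 = 2
t_3 = 4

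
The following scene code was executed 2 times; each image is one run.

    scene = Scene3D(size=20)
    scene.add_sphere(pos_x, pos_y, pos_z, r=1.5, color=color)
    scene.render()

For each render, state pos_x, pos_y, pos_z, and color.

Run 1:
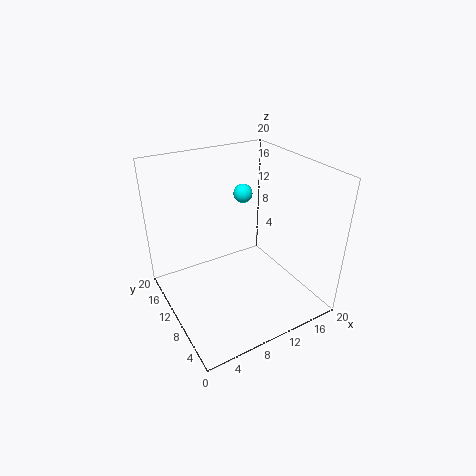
pos_x = 15, pos_y = 17, pos_z = 13, color = 'cyan'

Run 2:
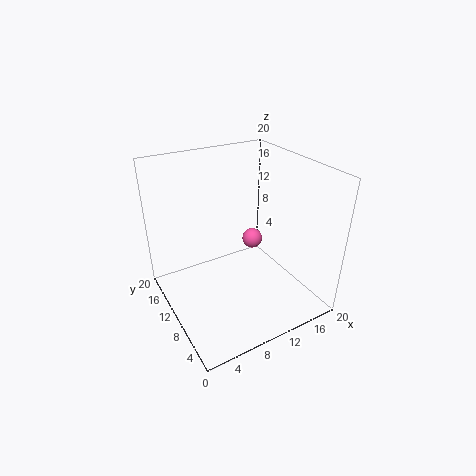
pos_x = 14, pos_y = 12.5, pos_z = 7.5, color = 'hotpink'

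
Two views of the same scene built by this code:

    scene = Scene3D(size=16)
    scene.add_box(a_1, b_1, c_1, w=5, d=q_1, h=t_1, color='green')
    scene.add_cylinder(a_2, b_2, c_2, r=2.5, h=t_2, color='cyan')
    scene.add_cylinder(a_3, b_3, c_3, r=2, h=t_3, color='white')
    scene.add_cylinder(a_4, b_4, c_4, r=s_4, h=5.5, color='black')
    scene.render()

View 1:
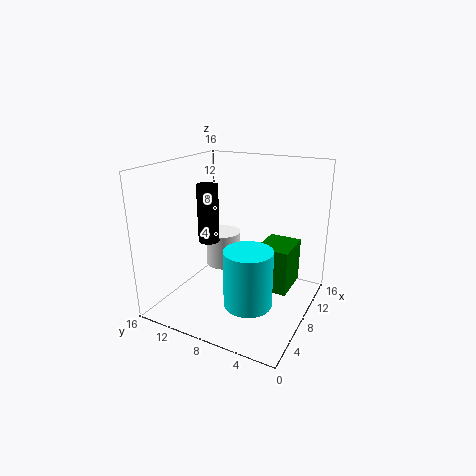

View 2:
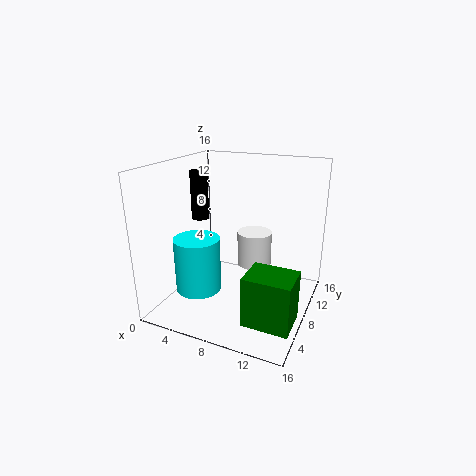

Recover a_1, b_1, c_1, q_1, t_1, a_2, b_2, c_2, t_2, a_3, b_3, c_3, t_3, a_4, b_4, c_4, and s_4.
a_1 = 10.5
b_1 = 3
c_1 = 0.5
q_1 = 4
t_1 = 5.5
a_2 = 4.5
b_2 = 5
c_2 = 2.5
t_2 = 6
a_3 = 9
b_3 = 10.5
c_3 = 4
t_3 = 4
a_4 = 3
b_4 = 8.5
c_4 = 9.5
s_4 = 1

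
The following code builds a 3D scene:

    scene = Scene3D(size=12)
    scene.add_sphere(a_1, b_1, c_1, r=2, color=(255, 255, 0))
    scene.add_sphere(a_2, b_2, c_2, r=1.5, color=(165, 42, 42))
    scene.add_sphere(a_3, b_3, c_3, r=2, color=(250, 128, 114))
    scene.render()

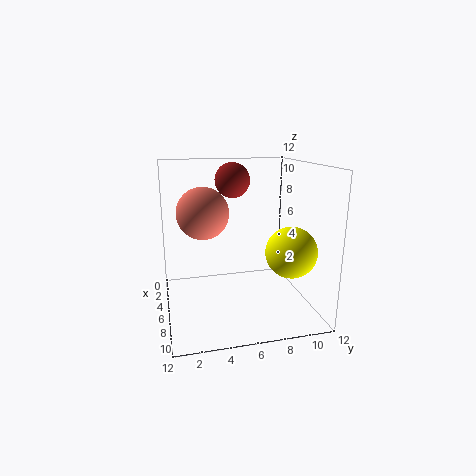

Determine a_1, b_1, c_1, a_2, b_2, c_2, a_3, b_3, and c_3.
a_1 = 9
b_1 = 9.5
c_1 = 5.5
a_2 = 4
b_2 = 6
c_2 = 10.5
a_3 = 7
b_3 = 3
c_3 = 8.5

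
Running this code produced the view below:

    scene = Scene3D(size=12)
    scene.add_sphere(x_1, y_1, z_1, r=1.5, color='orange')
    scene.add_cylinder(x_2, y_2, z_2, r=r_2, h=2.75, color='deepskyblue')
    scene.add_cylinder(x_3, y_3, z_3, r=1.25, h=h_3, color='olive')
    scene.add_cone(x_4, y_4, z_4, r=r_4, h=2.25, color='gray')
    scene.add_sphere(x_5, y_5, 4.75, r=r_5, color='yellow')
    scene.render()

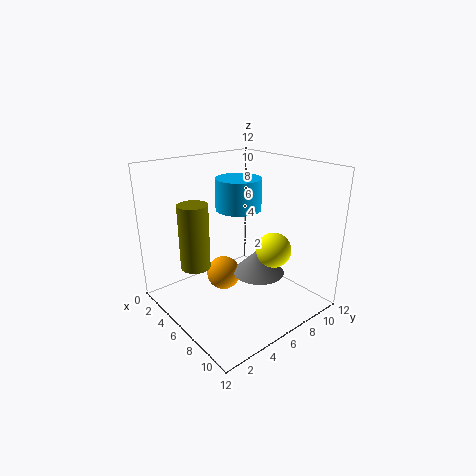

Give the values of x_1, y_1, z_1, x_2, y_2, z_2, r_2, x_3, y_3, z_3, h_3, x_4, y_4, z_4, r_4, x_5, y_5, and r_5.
x_1 = 4.25
y_1 = 5.75
z_1 = 2
x_2 = 4.25
y_2 = 7.5
z_2 = 7.75
r_2 = 2
x_3 = 4
y_3 = 3
z_3 = 3.5
h_3 = 5.5
x_4 = 6.75
y_4 = 7.75
z_4 = 2.5
r_4 = 2.25
x_5 = 7.75
y_5 = 8.5
r_5 = 1.5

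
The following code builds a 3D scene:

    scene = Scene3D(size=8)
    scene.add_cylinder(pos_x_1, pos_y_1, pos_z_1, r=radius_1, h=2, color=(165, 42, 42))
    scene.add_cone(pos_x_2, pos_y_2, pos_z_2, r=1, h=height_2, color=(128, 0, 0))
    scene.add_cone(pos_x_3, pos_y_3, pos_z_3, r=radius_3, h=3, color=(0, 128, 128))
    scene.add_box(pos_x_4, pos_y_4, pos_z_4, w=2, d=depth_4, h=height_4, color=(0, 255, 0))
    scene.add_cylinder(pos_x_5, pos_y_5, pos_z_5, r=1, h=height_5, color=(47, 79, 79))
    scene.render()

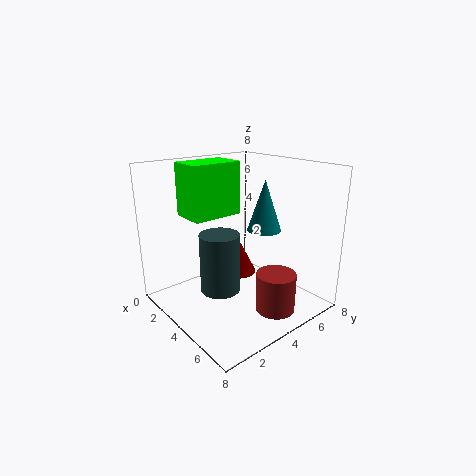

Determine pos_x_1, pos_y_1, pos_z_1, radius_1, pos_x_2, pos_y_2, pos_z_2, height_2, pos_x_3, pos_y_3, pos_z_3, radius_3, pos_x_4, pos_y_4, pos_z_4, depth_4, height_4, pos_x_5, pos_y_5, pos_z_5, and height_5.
pos_x_1 = 7; pos_y_1 = 4; pos_z_1 = 1; radius_1 = 1; pos_x_2 = 4; pos_y_2 = 4; pos_z_2 = 2; height_2 = 2; pos_x_3 = 4; pos_y_3 = 6; pos_z_3 = 4; radius_3 = 1; pos_x_4 = 1; pos_y_4 = 2; pos_z_4 = 5; depth_4 = 3; height_4 = 3; pos_x_5 = 5; pos_y_5 = 2; pos_z_5 = 2; height_5 = 3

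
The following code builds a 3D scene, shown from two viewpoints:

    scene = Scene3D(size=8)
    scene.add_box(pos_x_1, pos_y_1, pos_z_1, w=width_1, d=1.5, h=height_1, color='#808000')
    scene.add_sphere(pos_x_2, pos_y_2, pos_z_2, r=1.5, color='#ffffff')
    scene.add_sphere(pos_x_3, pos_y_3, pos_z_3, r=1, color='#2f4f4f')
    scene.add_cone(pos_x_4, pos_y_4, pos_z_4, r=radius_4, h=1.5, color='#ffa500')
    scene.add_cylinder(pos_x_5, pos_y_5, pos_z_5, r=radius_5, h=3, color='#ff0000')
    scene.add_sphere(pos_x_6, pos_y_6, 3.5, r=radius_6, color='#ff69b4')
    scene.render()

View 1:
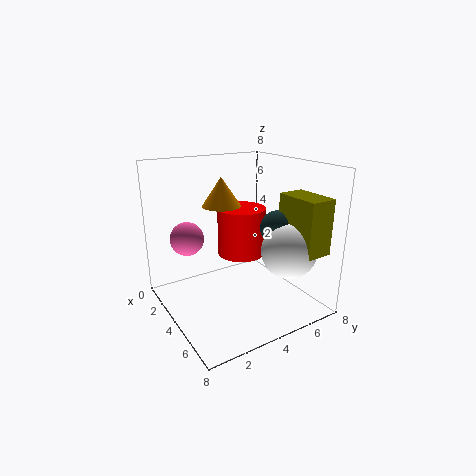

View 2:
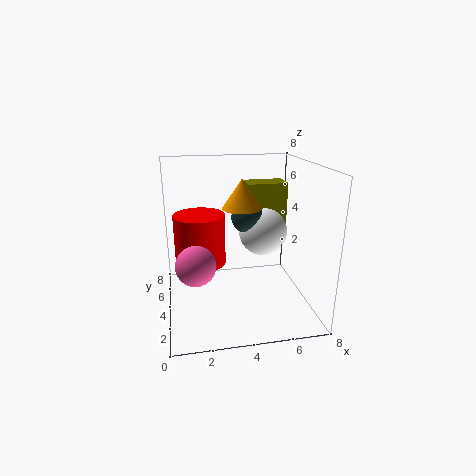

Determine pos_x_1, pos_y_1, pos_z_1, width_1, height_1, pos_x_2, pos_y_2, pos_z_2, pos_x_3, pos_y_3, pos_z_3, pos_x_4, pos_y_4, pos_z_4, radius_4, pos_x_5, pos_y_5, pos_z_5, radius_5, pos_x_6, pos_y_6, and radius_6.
pos_x_1 = 5; pos_y_1 = 6; pos_z_1 = 3.5; width_1 = 2.5; height_1 = 3; pos_x_2 = 6; pos_y_2 = 6; pos_z_2 = 3.5; pos_x_3 = 5; pos_y_3 = 6; pos_z_3 = 4.5; pos_x_4 = 4; pos_y_4 = 3; pos_z_4 = 6; radius_4 = 1; pos_x_5 = 2; pos_y_5 = 5.5; pos_z_5 = 2; radius_5 = 1.5; pos_x_6 = 1.5; pos_y_6 = 2; radius_6 = 1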